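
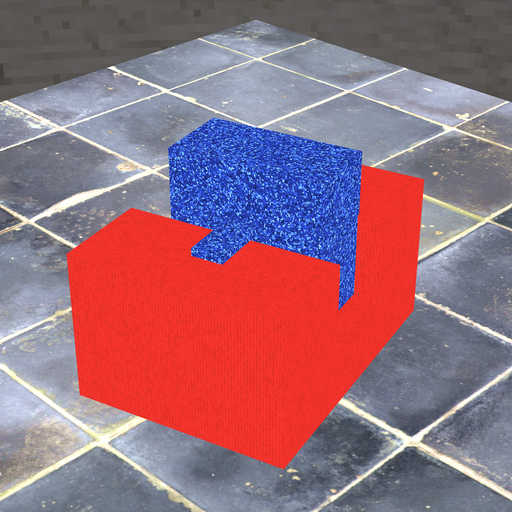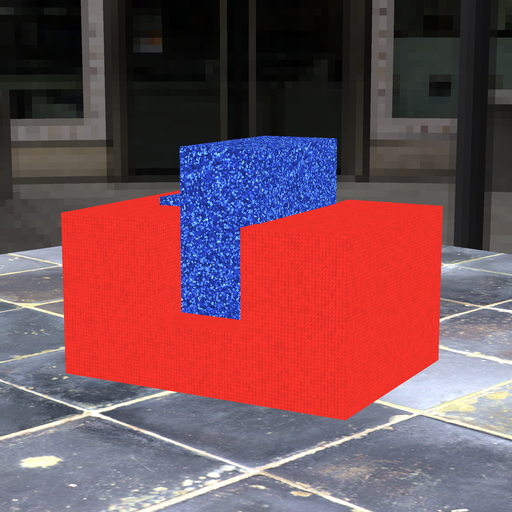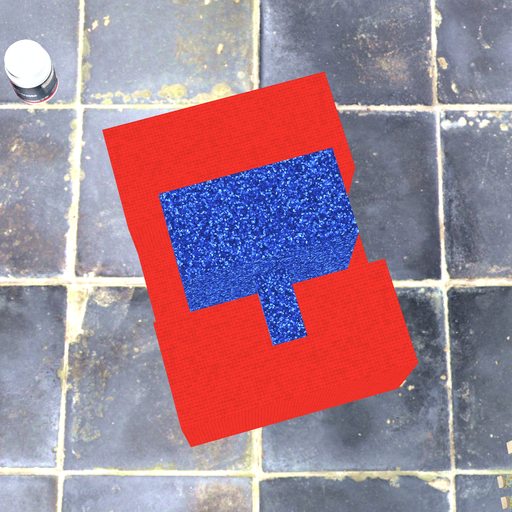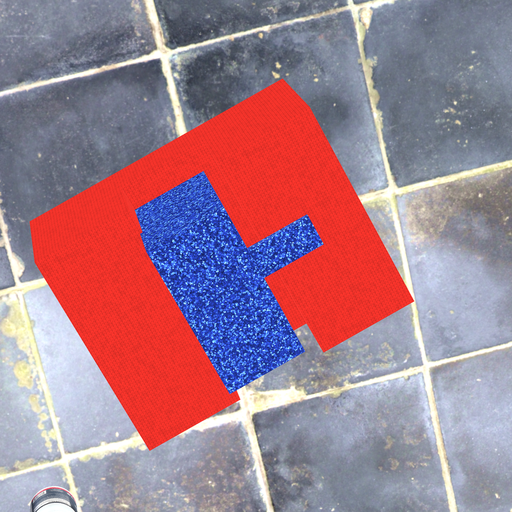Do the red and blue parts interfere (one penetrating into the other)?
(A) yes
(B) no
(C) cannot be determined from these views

(A) yes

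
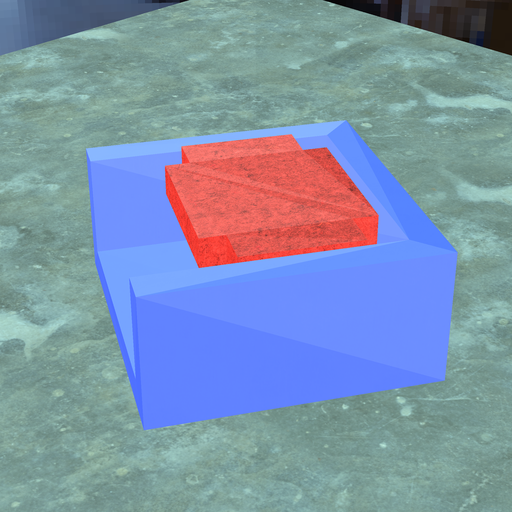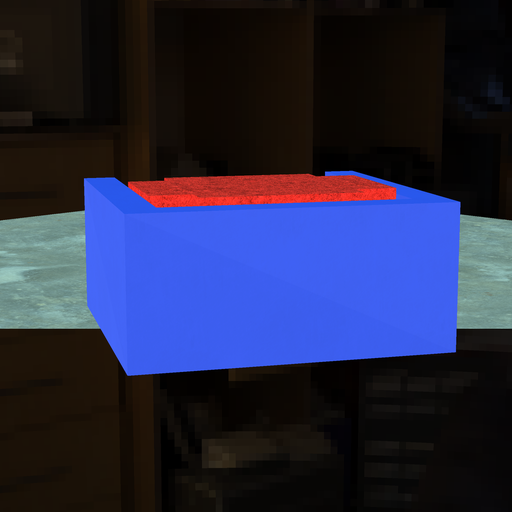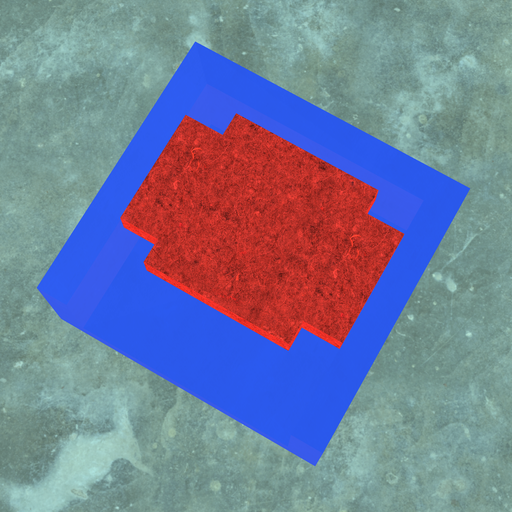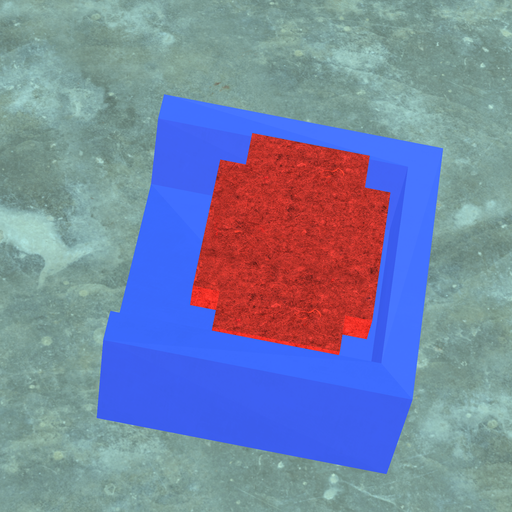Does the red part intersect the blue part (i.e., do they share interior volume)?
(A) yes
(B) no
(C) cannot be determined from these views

(B) no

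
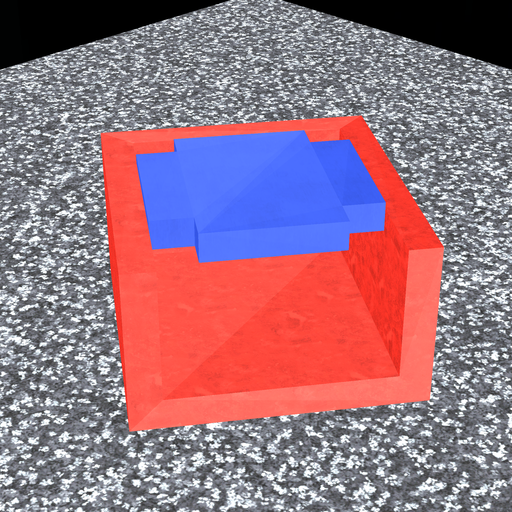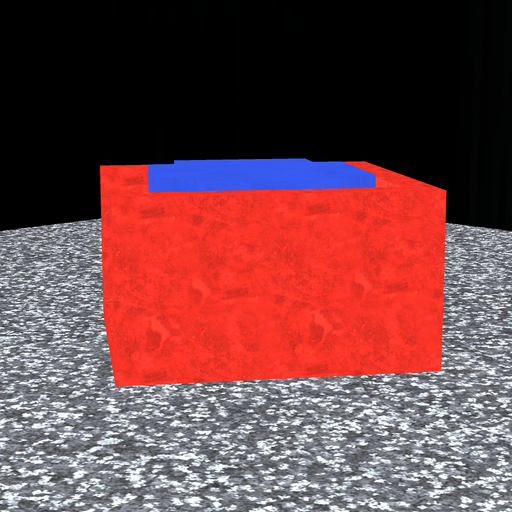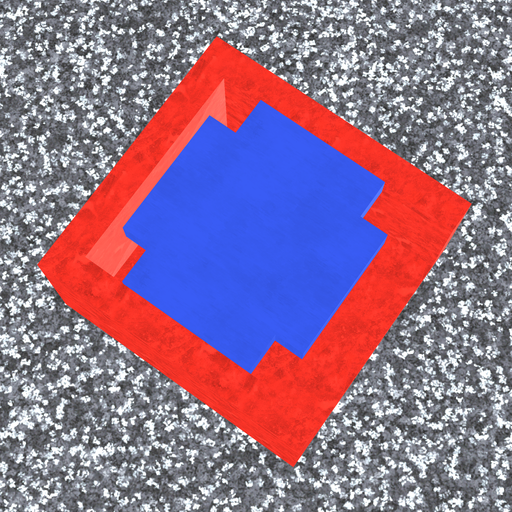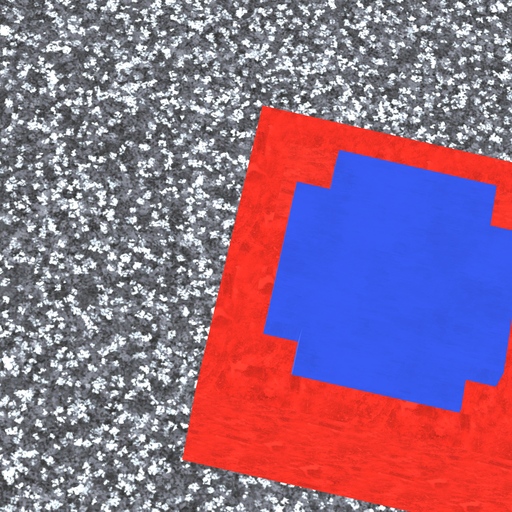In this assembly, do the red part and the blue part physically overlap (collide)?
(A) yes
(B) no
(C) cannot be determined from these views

(B) no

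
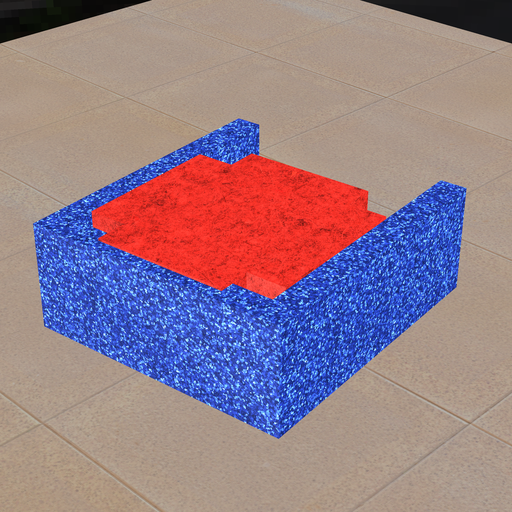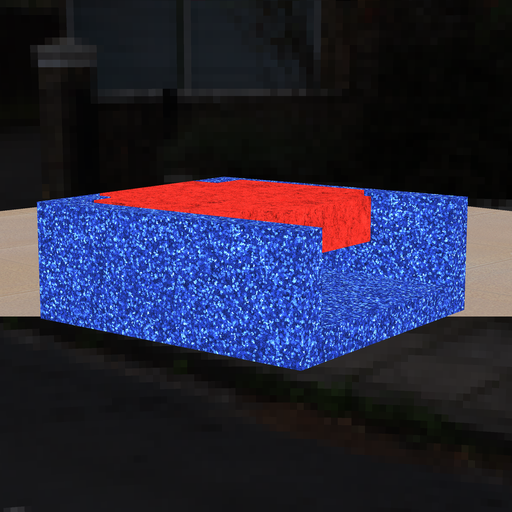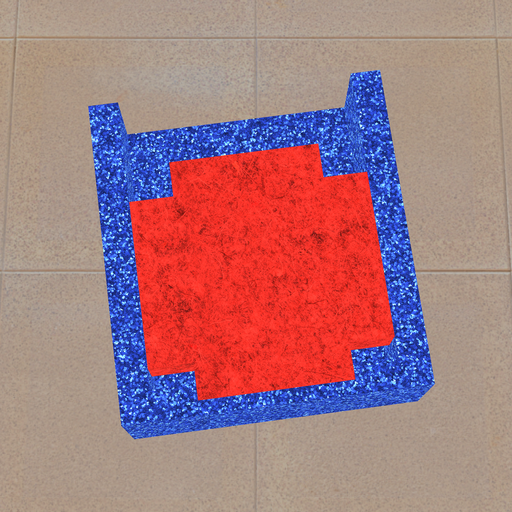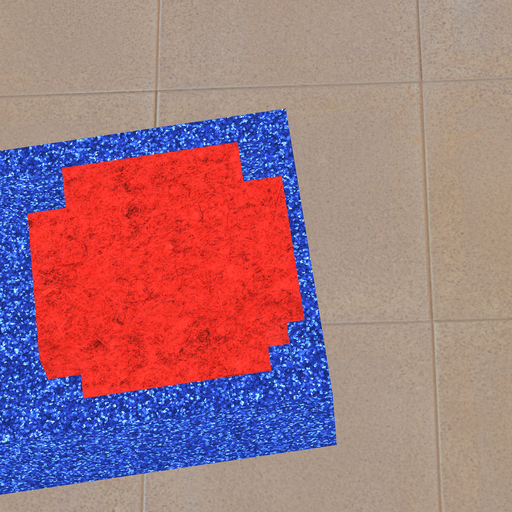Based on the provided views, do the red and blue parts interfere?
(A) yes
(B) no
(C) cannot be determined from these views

(A) yes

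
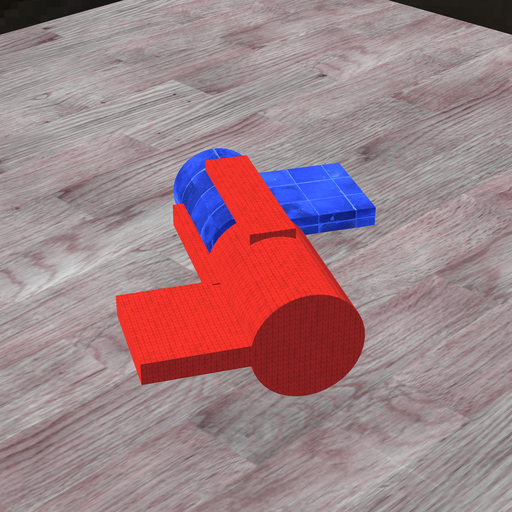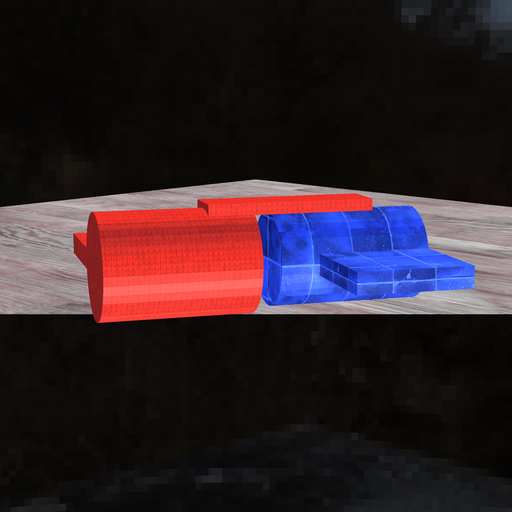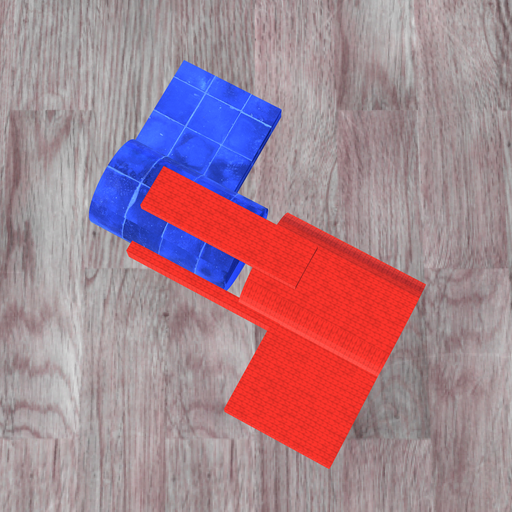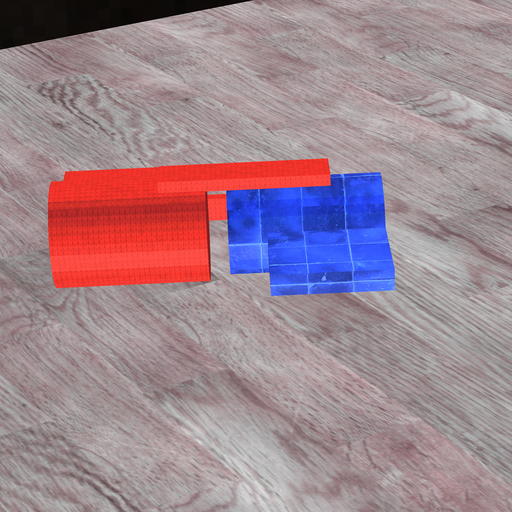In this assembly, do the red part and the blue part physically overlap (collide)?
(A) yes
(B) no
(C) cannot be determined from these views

(B) no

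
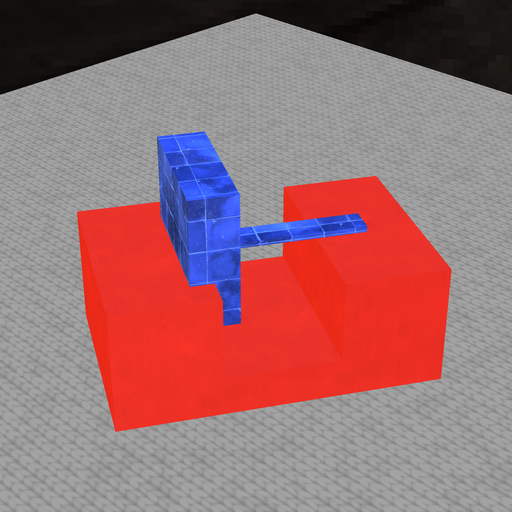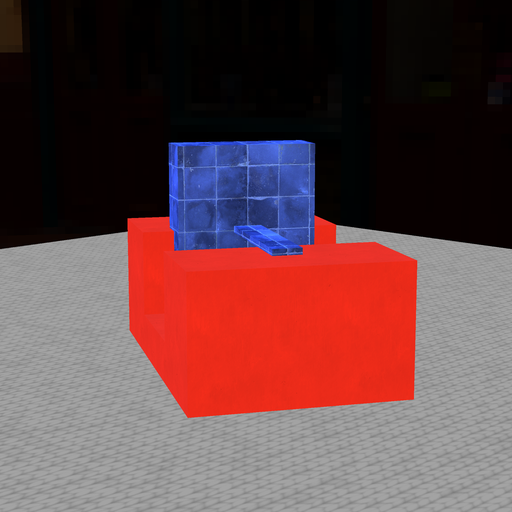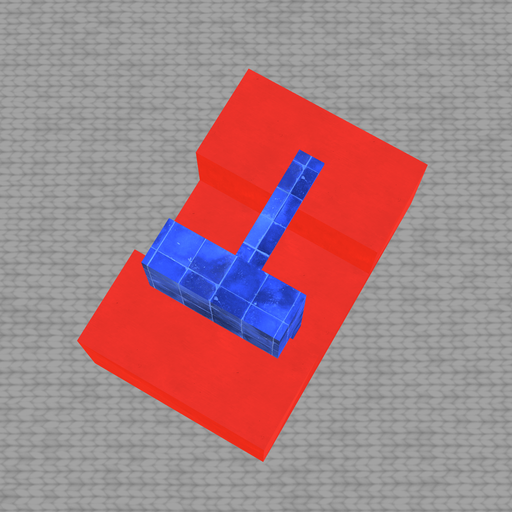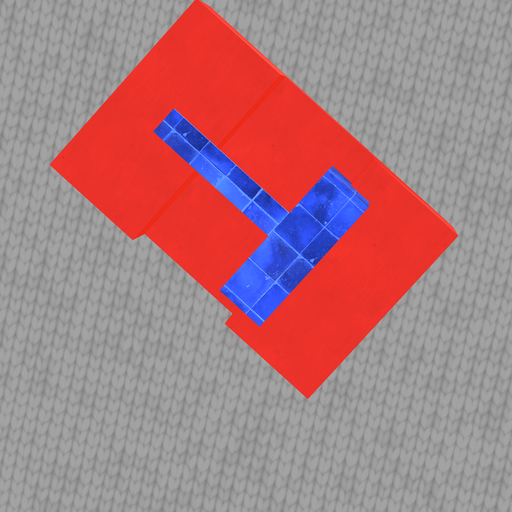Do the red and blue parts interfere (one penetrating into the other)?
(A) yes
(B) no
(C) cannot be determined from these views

(A) yes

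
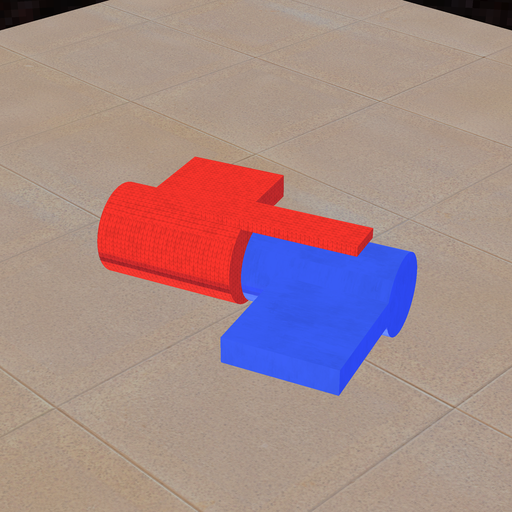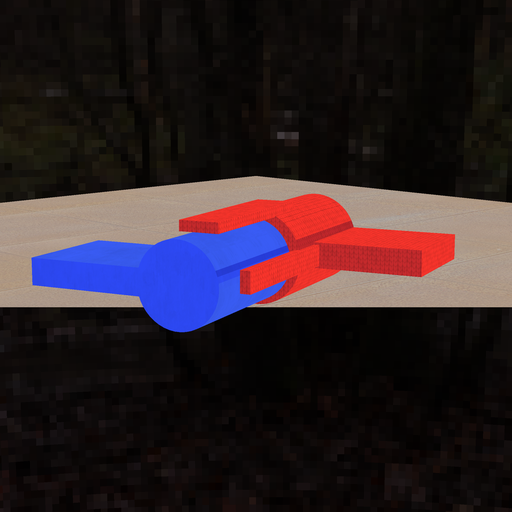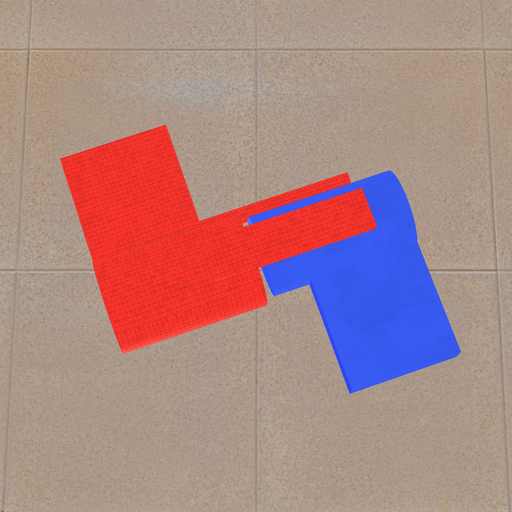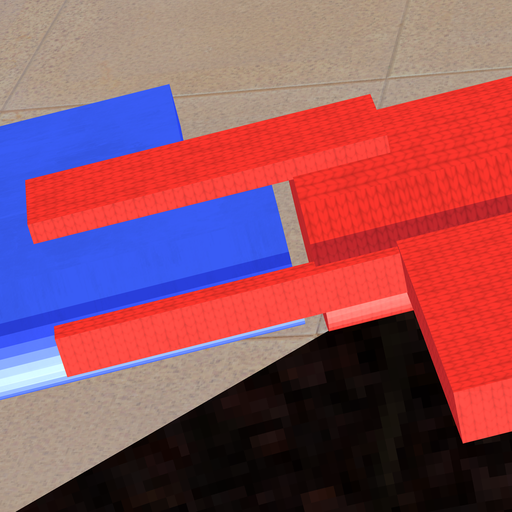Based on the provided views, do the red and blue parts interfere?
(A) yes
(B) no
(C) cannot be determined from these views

(B) no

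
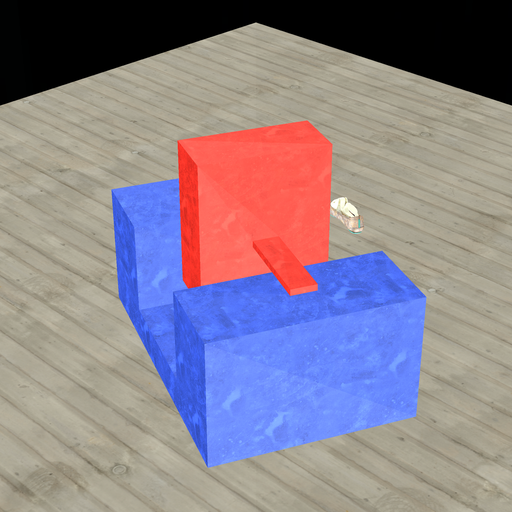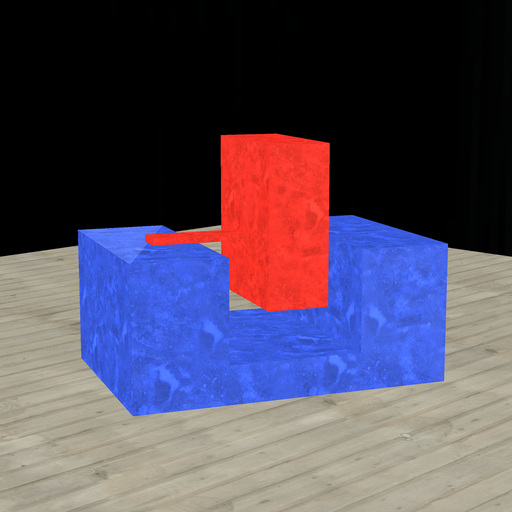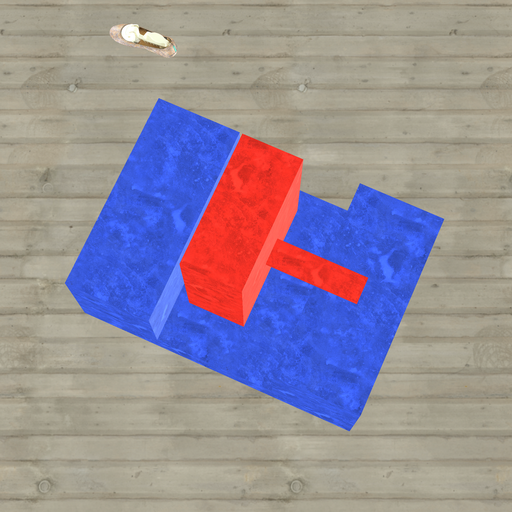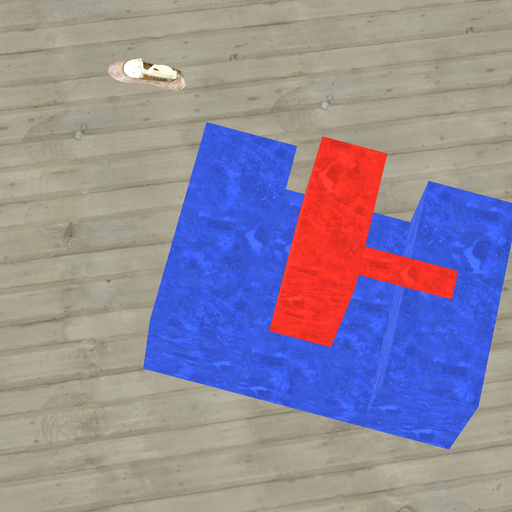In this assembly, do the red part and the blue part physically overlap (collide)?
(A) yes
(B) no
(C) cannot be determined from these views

(B) no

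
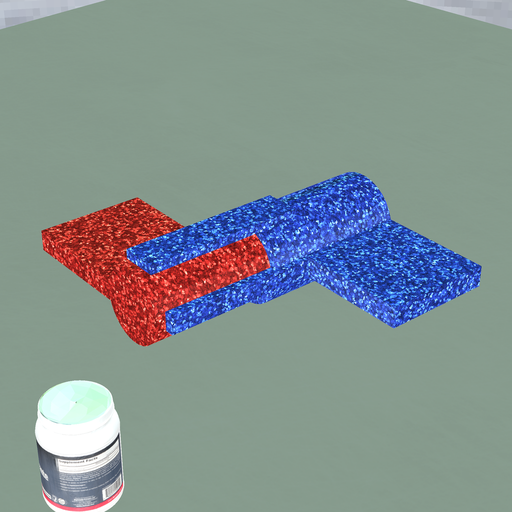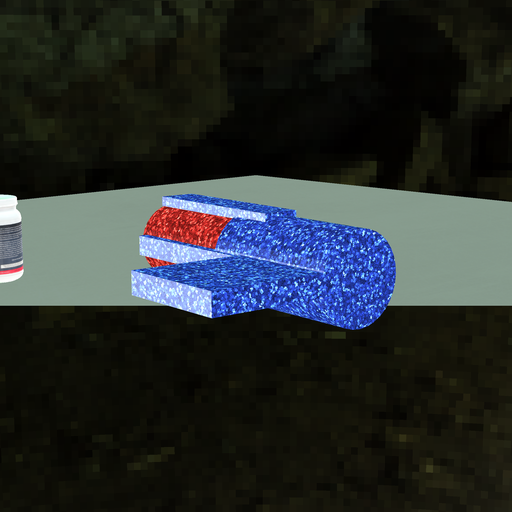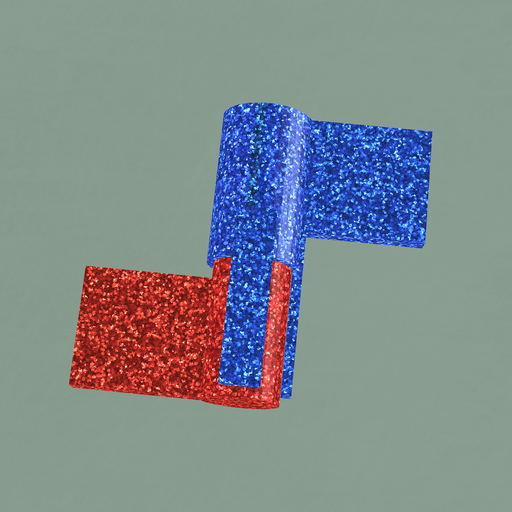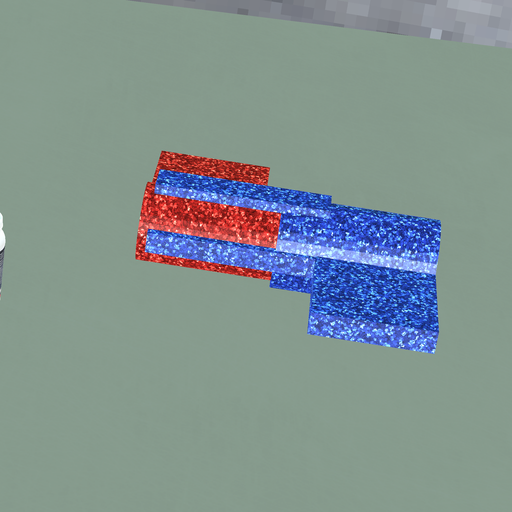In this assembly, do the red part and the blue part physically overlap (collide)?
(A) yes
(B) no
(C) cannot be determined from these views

(A) yes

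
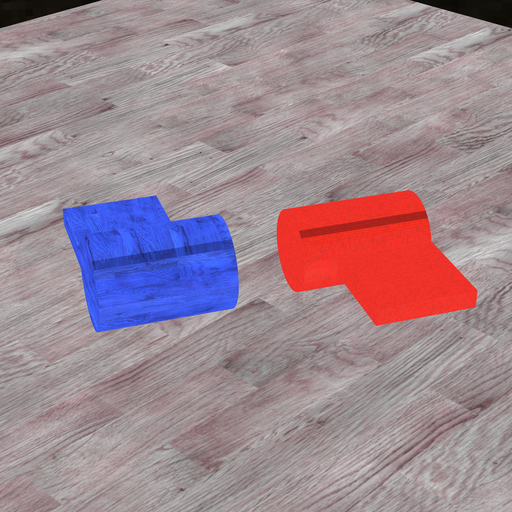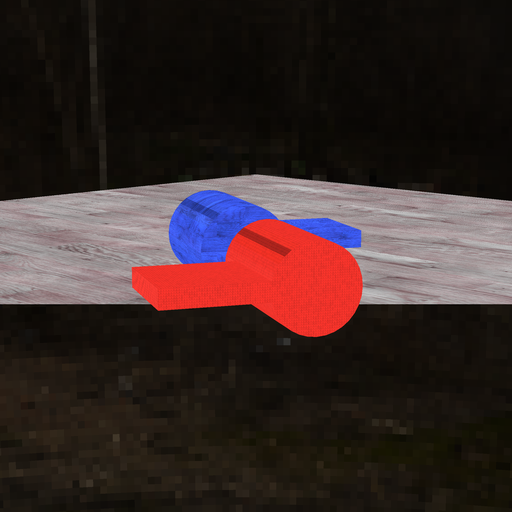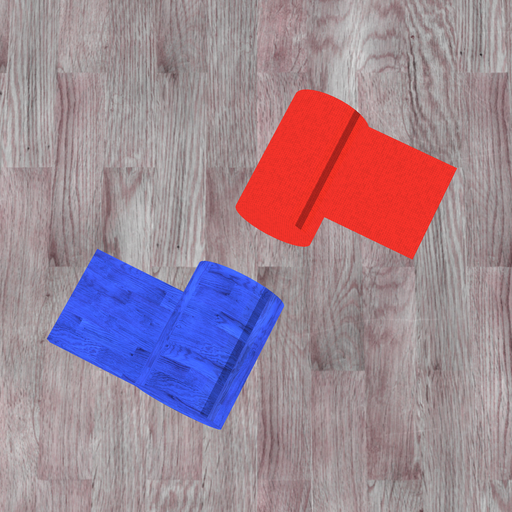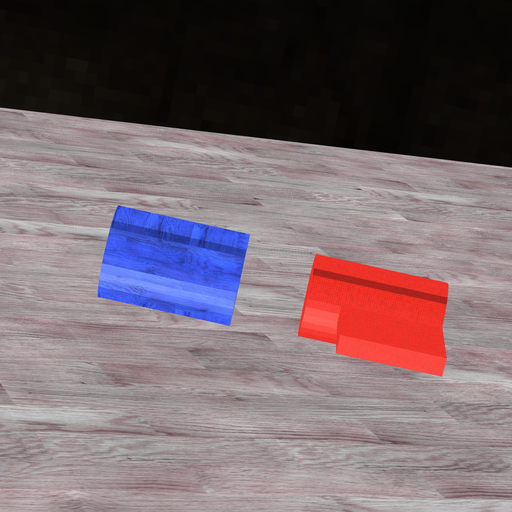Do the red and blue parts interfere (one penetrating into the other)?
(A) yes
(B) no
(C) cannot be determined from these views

(B) no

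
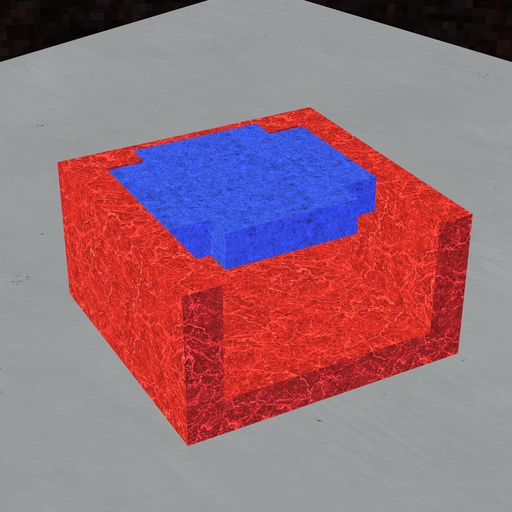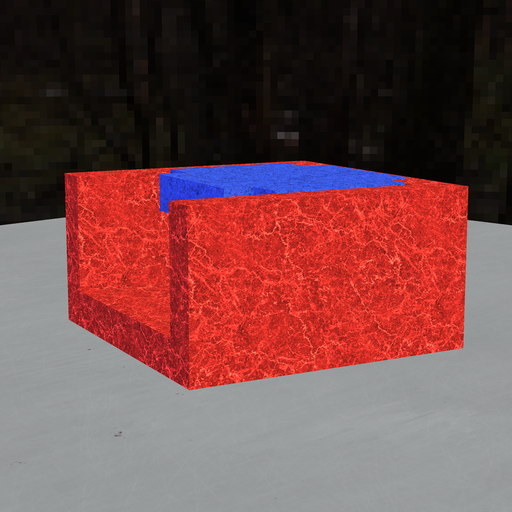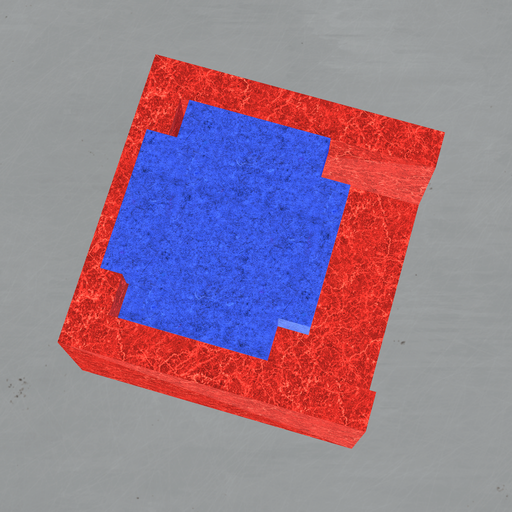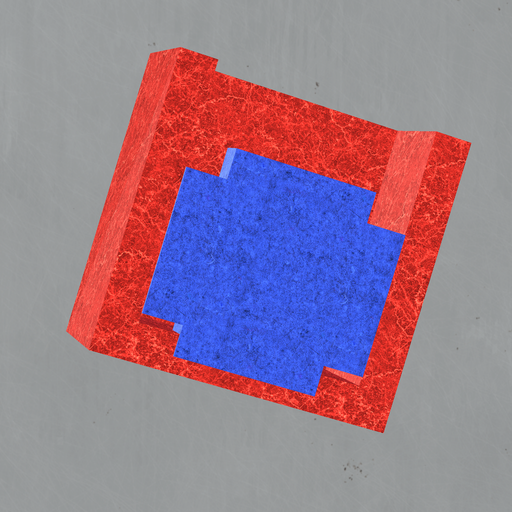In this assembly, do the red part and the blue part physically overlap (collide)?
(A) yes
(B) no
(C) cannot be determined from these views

(A) yes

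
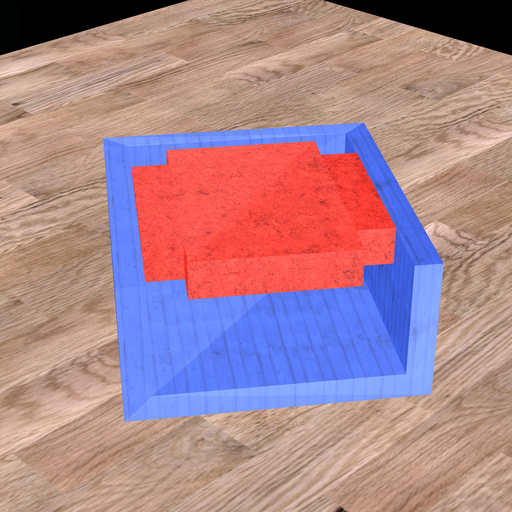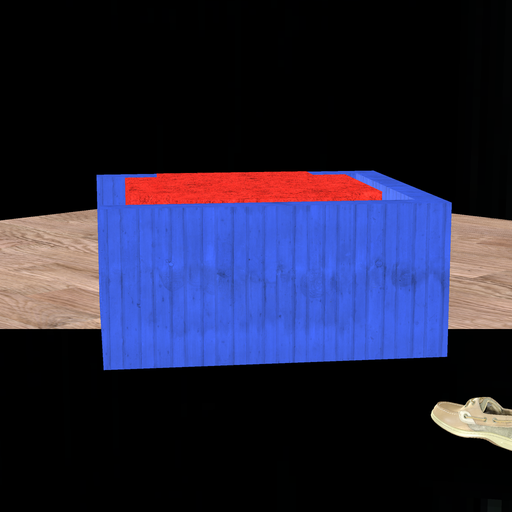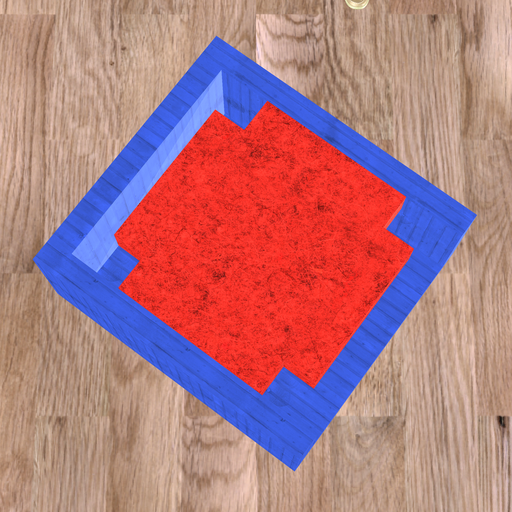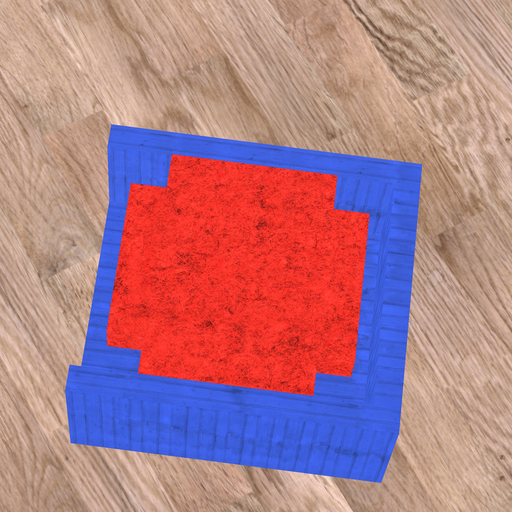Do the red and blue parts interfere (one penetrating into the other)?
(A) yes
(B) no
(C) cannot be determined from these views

(B) no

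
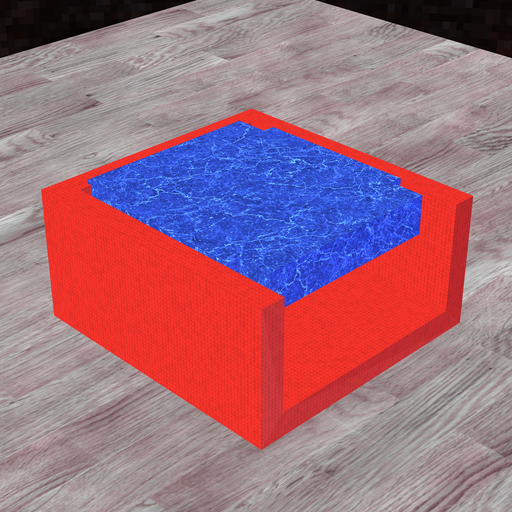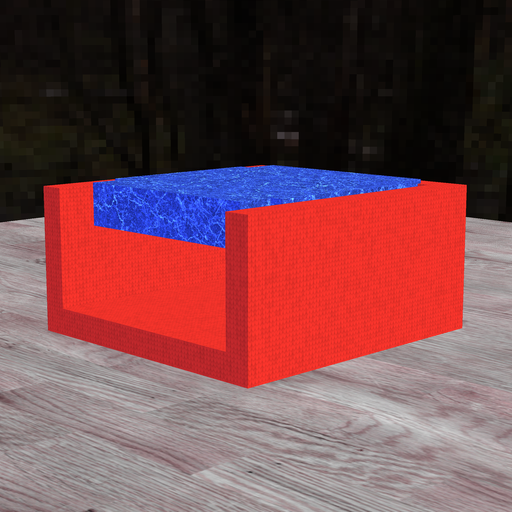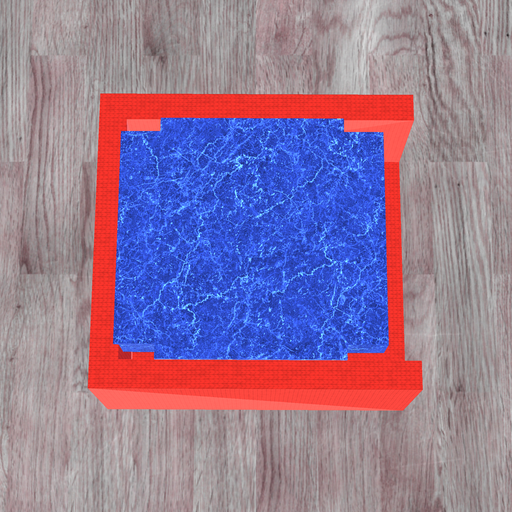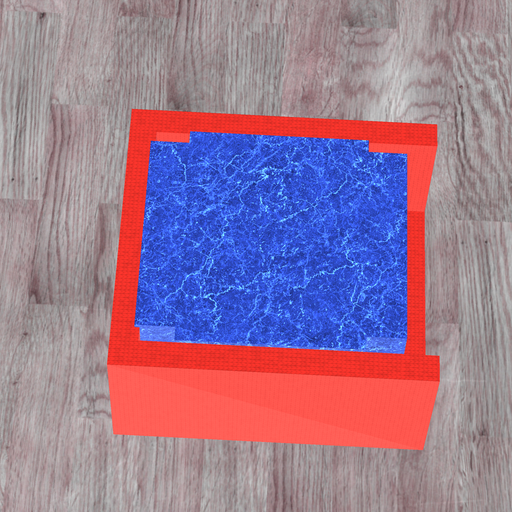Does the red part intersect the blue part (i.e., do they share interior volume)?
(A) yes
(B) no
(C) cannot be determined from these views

(A) yes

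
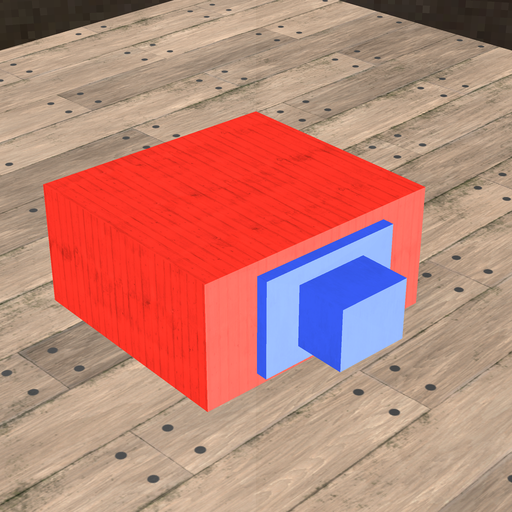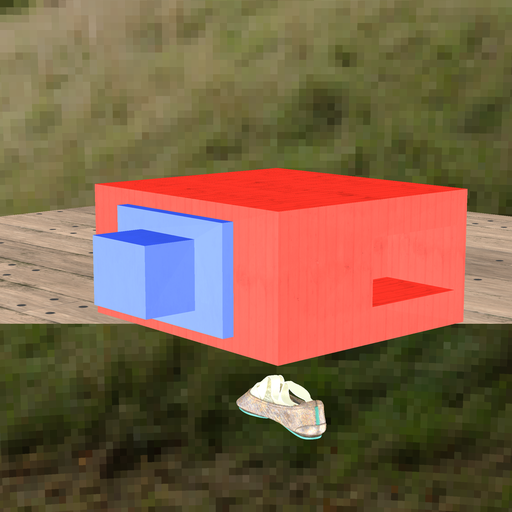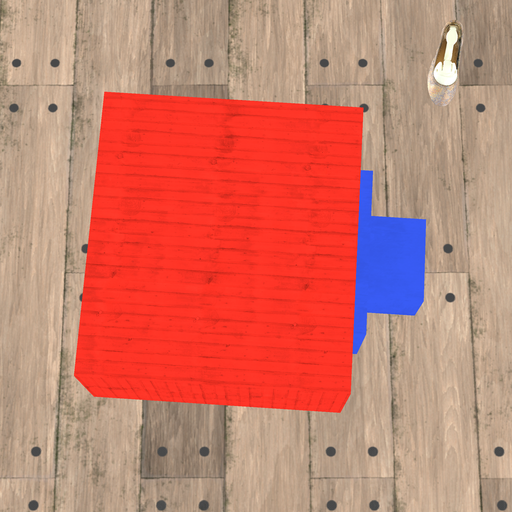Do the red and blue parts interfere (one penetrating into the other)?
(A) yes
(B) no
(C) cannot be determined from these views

(C) cannot be determined from these views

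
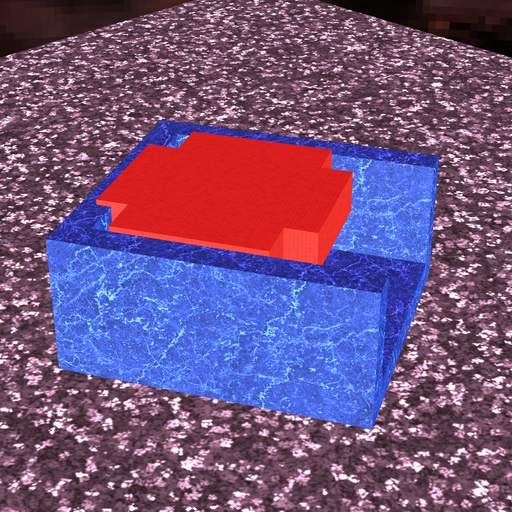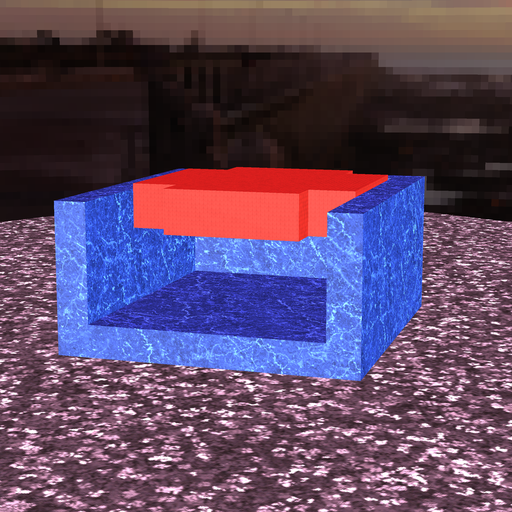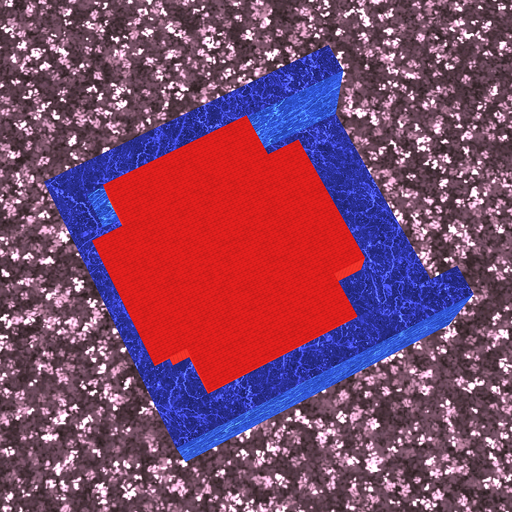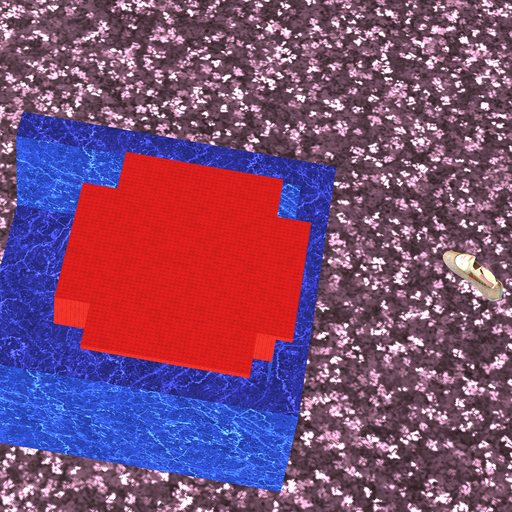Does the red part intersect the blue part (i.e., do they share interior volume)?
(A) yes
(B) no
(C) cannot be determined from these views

(A) yes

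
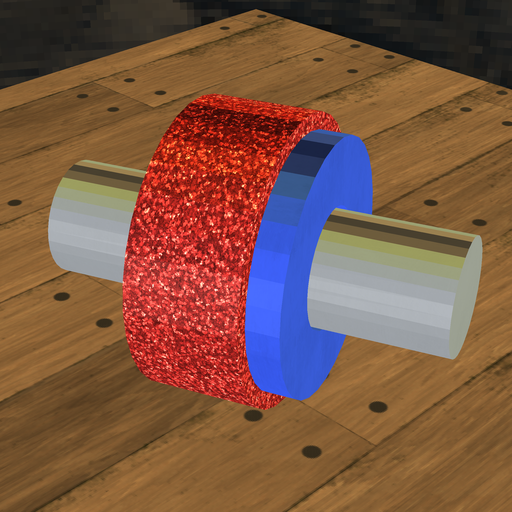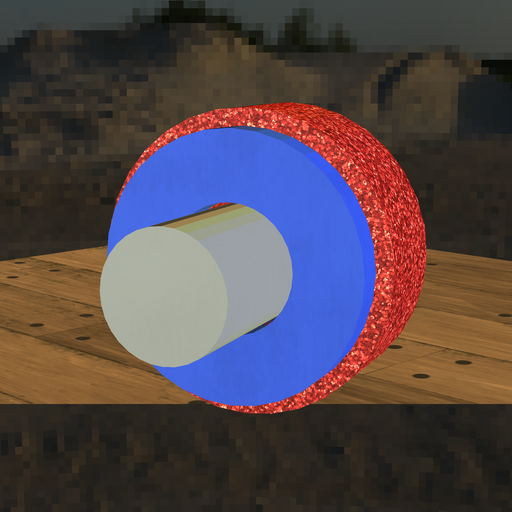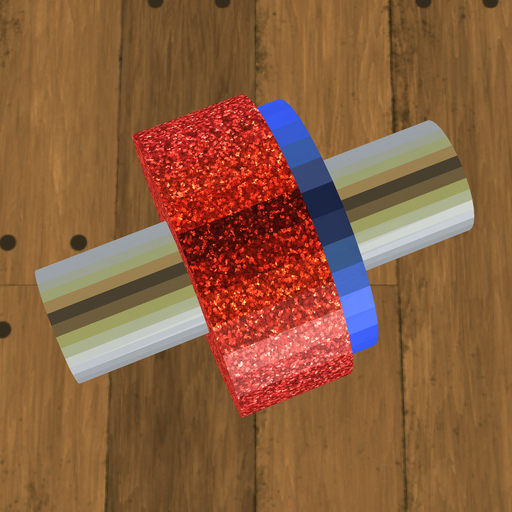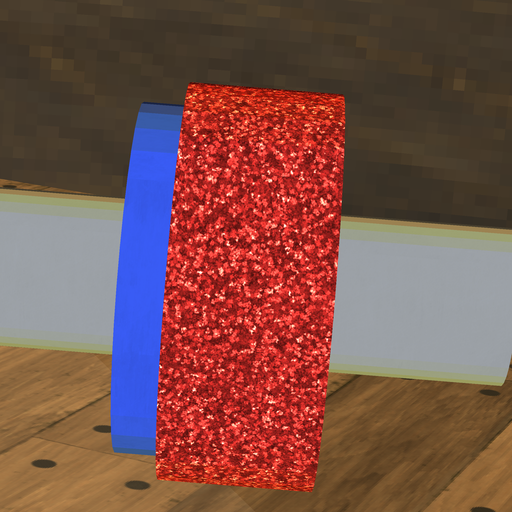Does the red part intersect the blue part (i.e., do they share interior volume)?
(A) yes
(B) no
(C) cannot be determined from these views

(A) yes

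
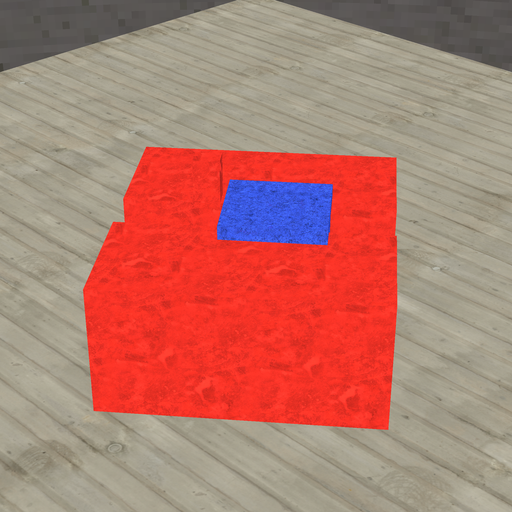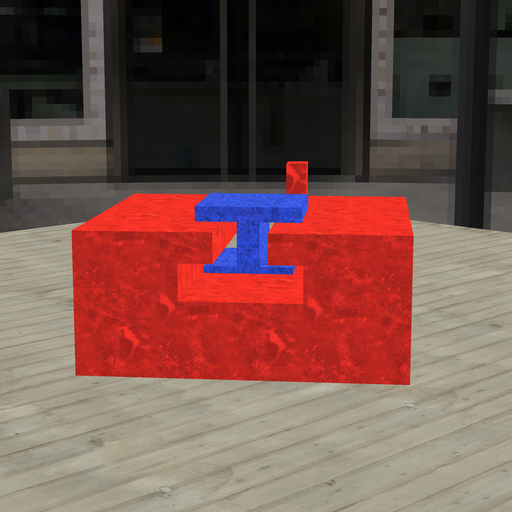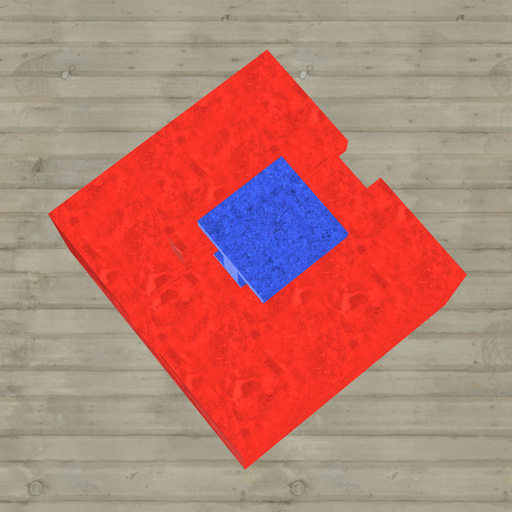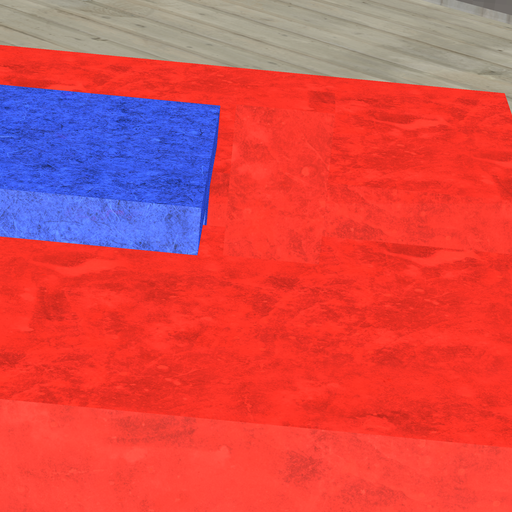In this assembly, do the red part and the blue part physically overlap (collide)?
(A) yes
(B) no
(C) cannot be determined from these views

(B) no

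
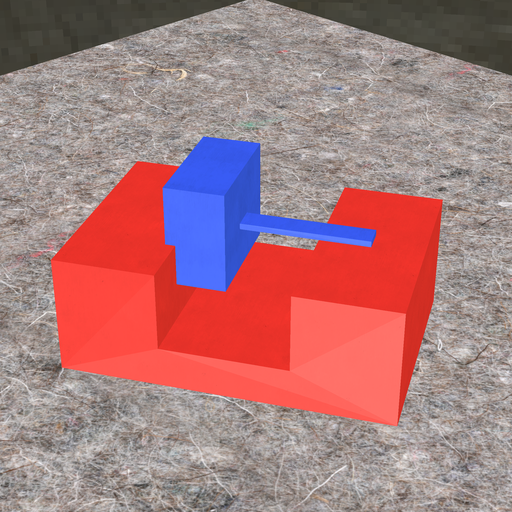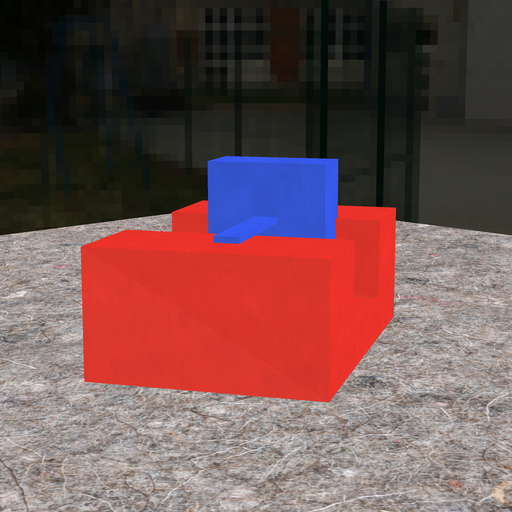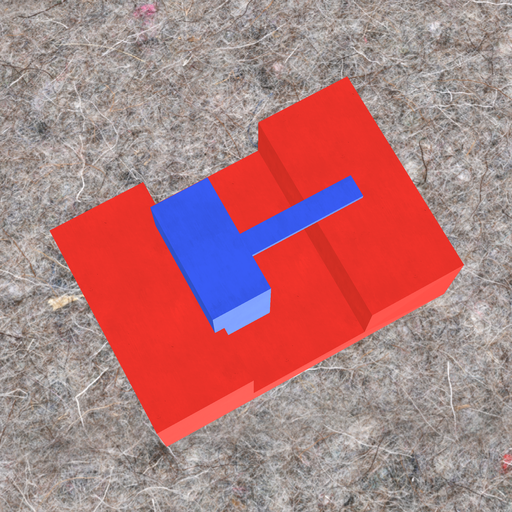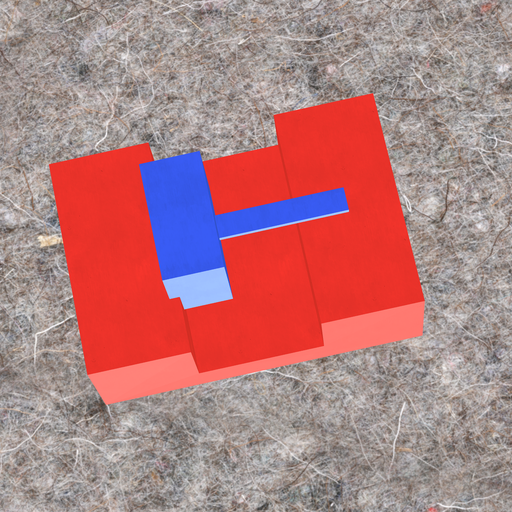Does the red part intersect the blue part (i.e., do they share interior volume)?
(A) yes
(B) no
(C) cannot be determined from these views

(A) yes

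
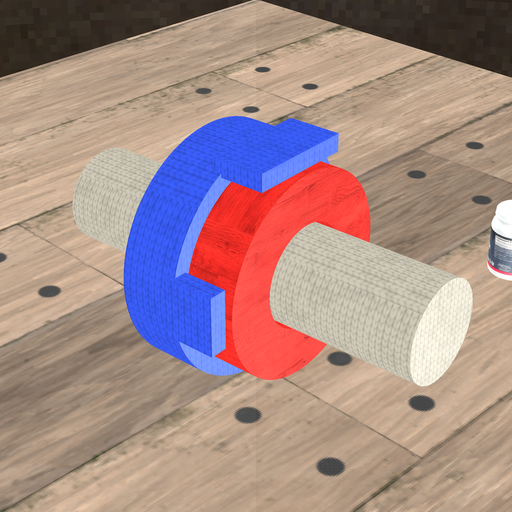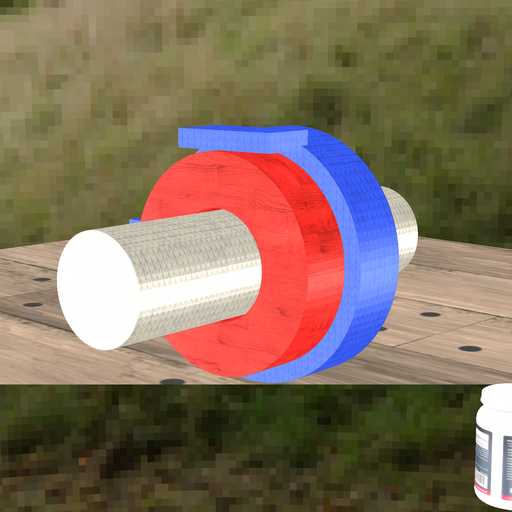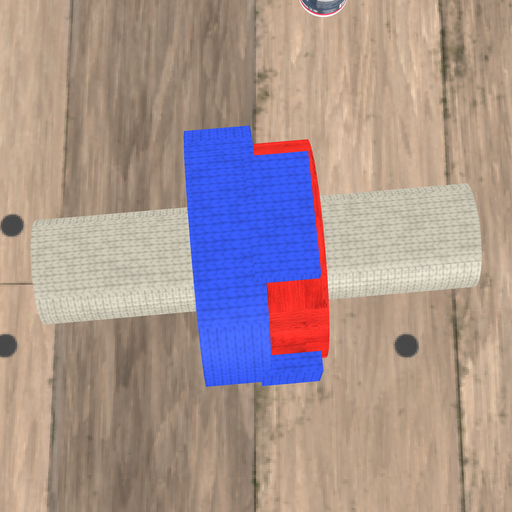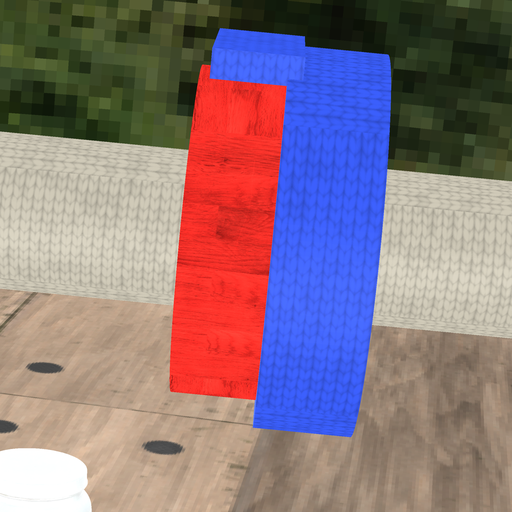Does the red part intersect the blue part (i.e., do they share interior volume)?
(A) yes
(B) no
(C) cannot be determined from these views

(A) yes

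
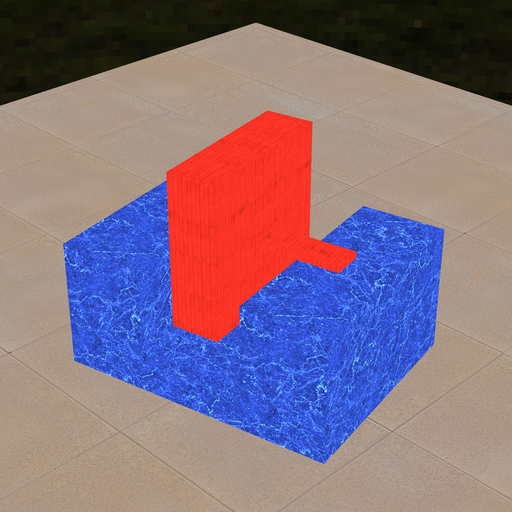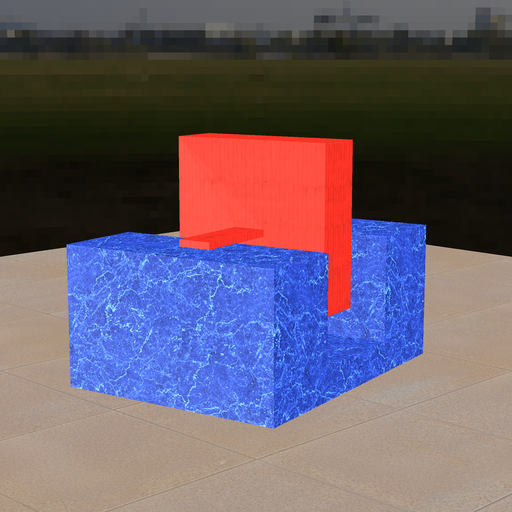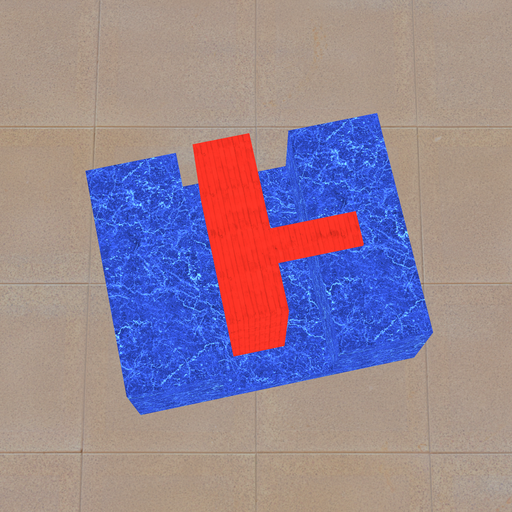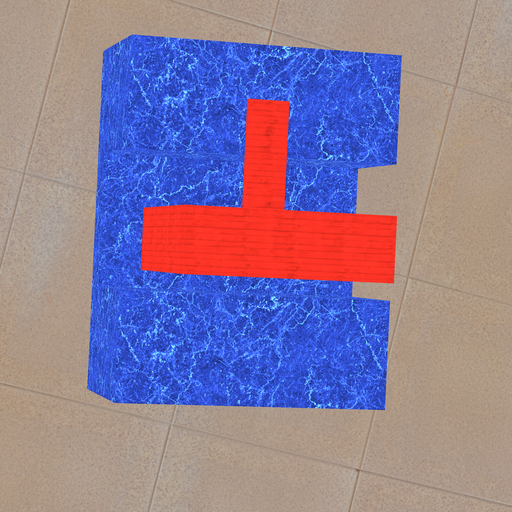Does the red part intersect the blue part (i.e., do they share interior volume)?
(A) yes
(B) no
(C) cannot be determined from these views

(B) no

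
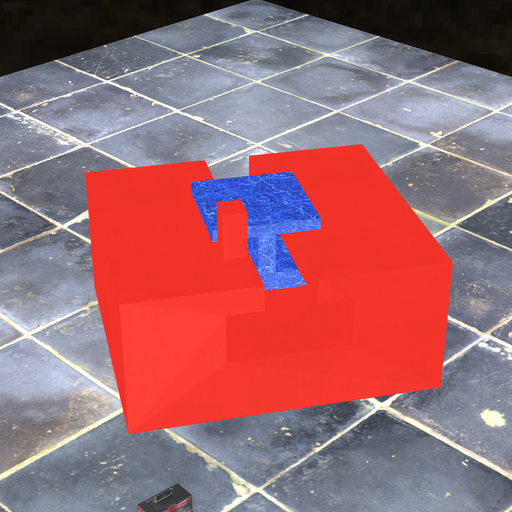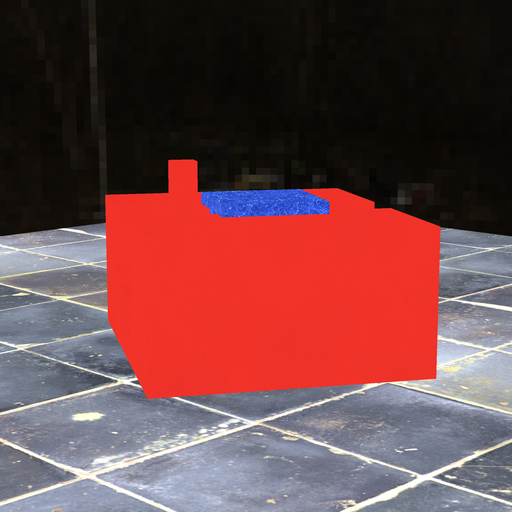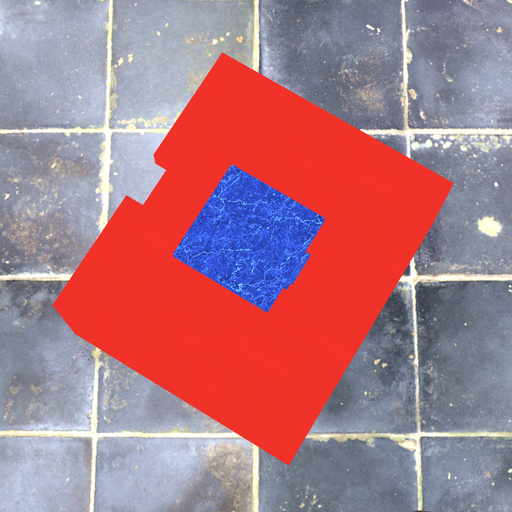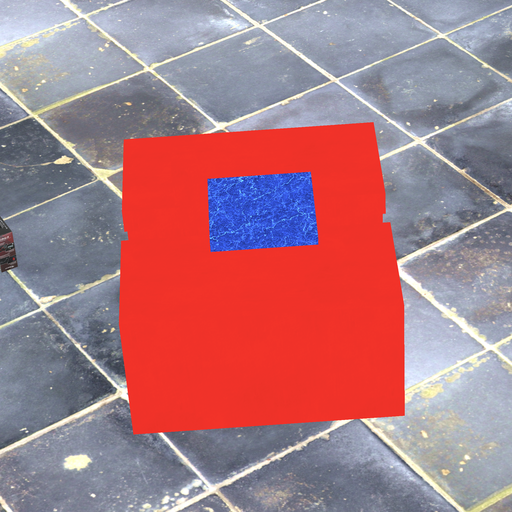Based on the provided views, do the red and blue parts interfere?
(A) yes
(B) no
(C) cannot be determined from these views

(B) no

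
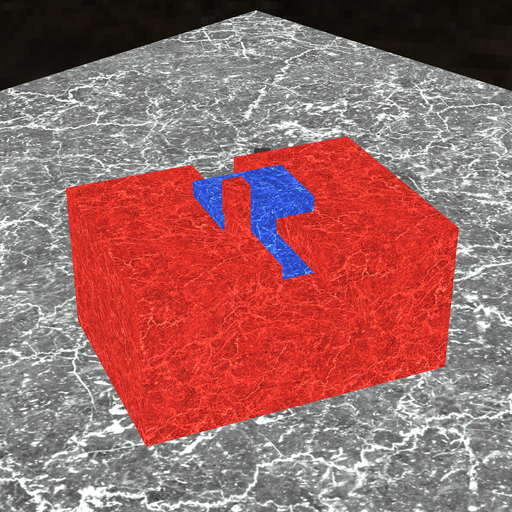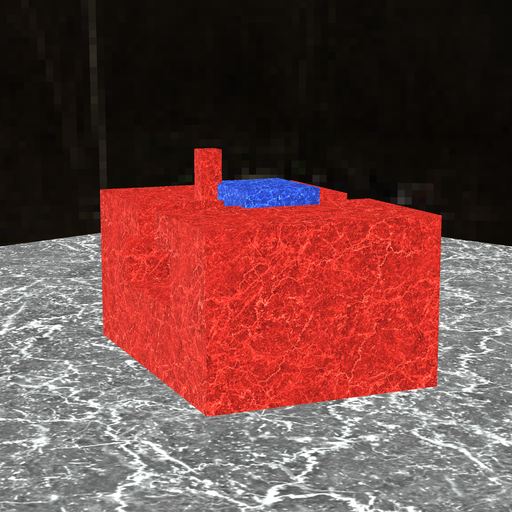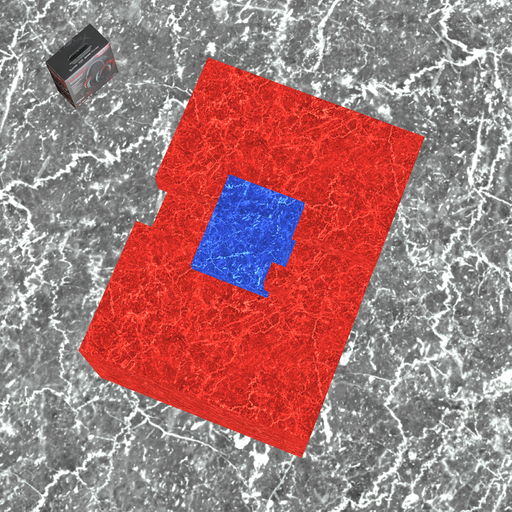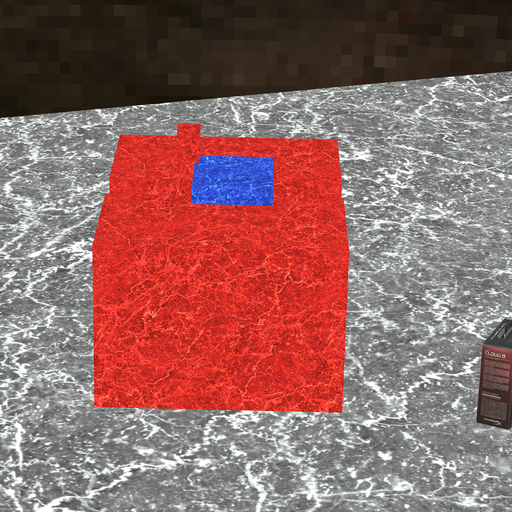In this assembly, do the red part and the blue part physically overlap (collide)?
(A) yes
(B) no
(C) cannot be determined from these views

(A) yes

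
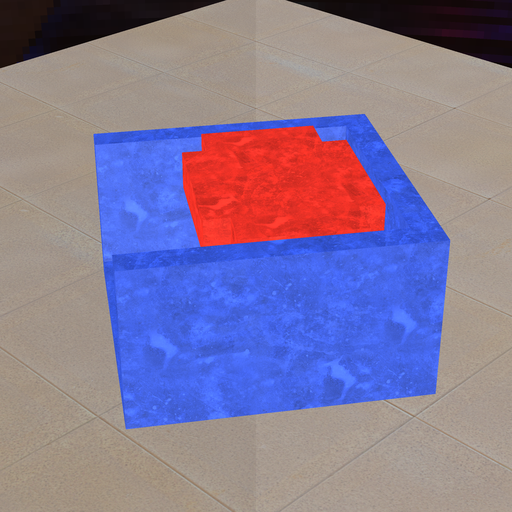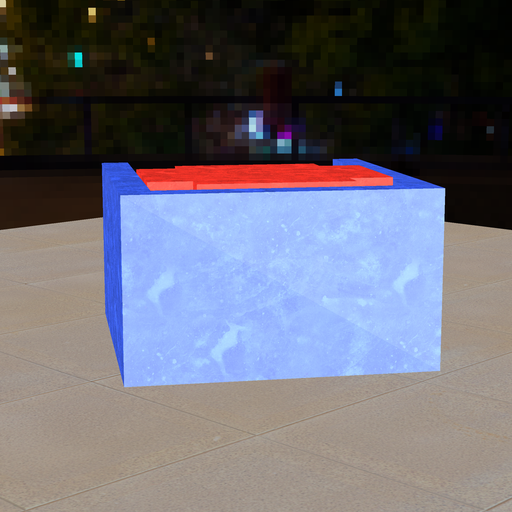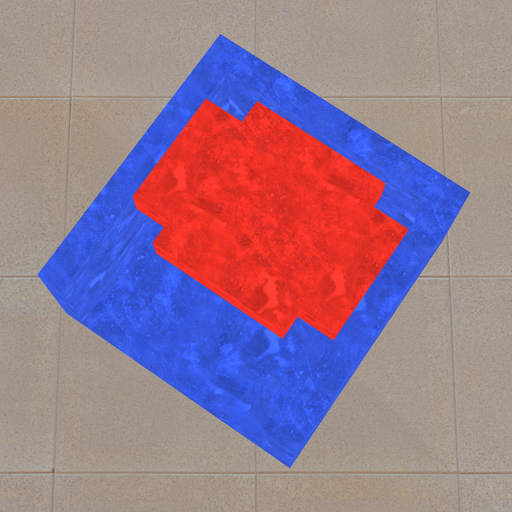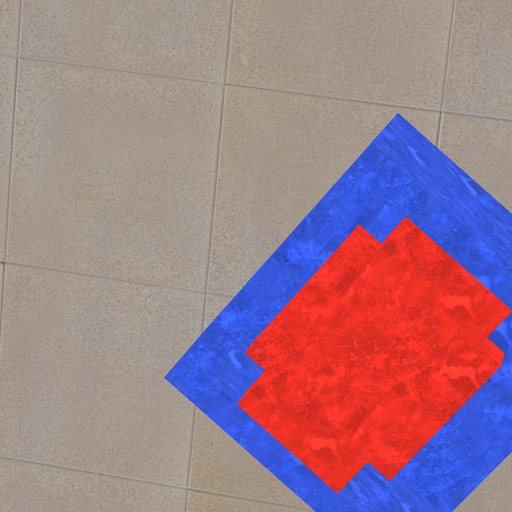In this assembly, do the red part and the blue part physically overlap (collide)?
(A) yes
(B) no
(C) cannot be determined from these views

(B) no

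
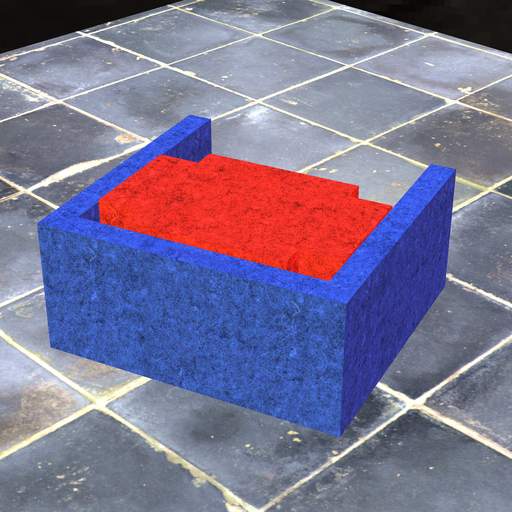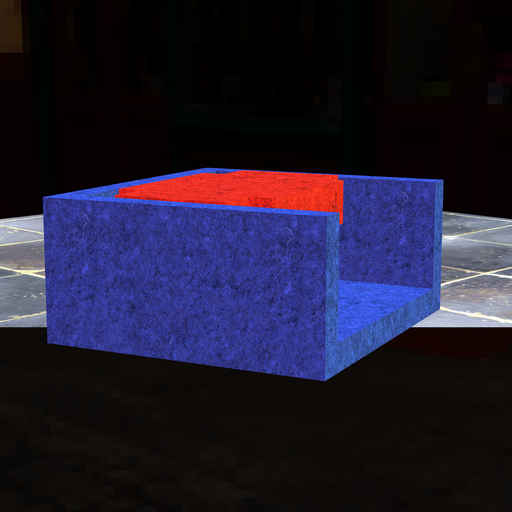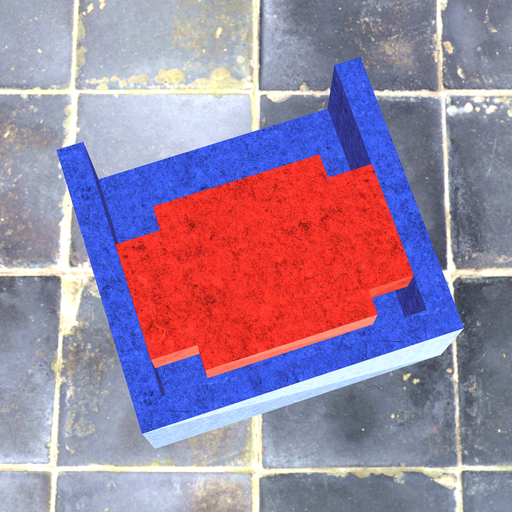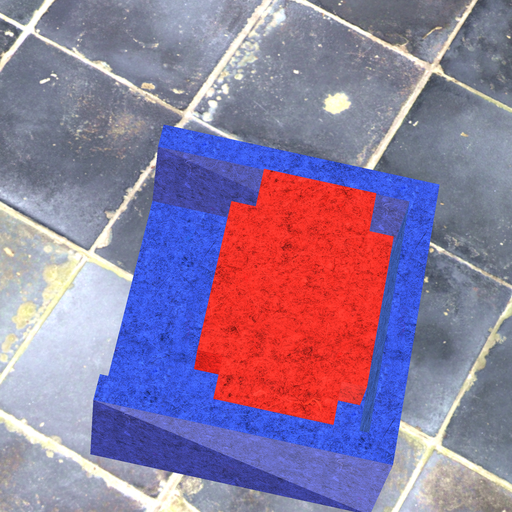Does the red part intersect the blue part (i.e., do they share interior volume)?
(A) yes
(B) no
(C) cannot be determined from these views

(B) no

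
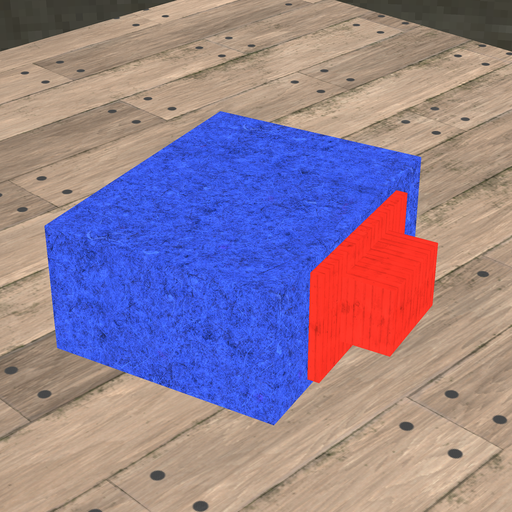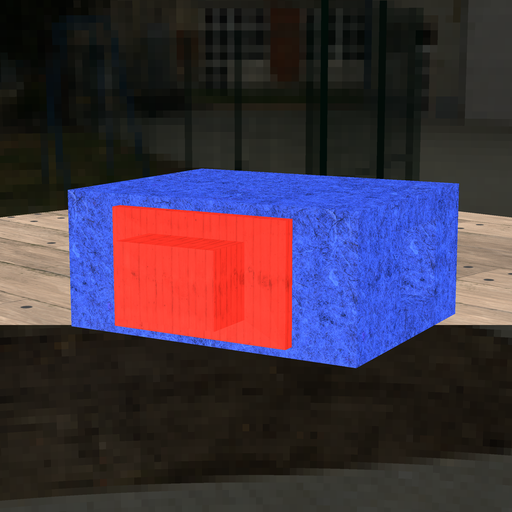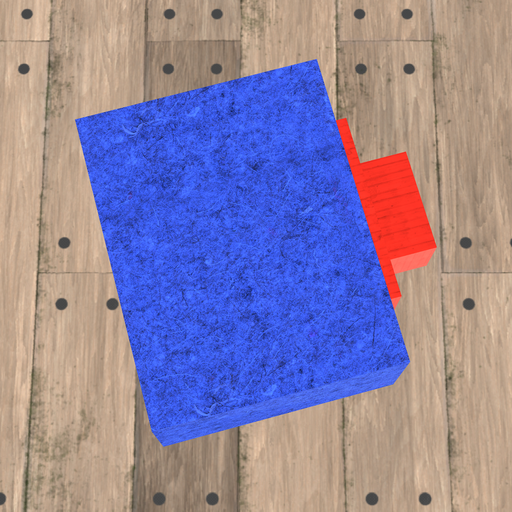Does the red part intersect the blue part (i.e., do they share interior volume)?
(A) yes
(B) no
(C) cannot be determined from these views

(C) cannot be determined from these views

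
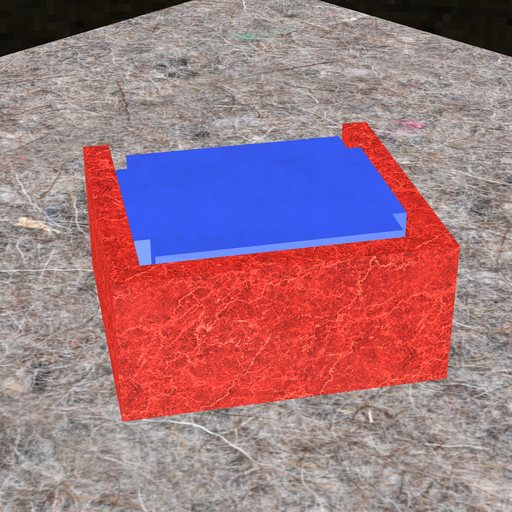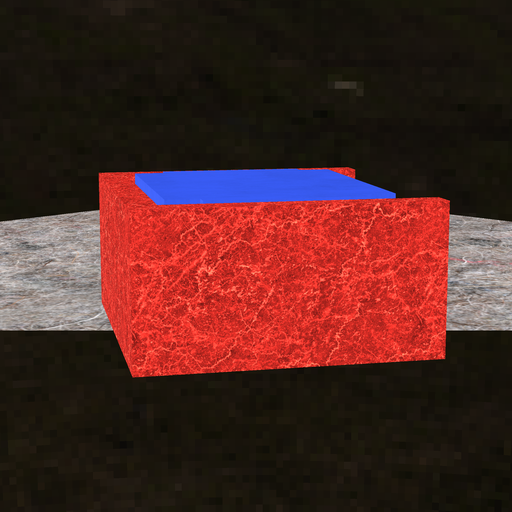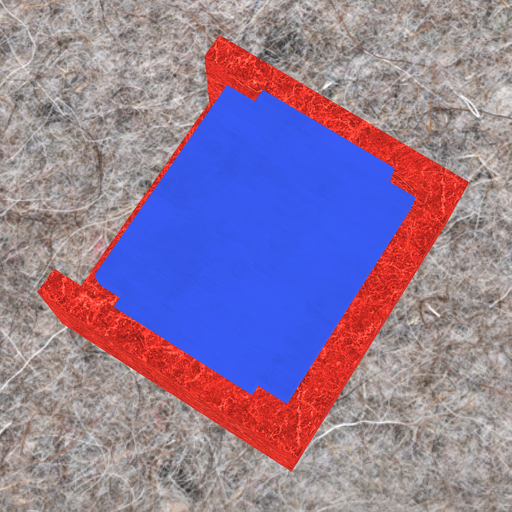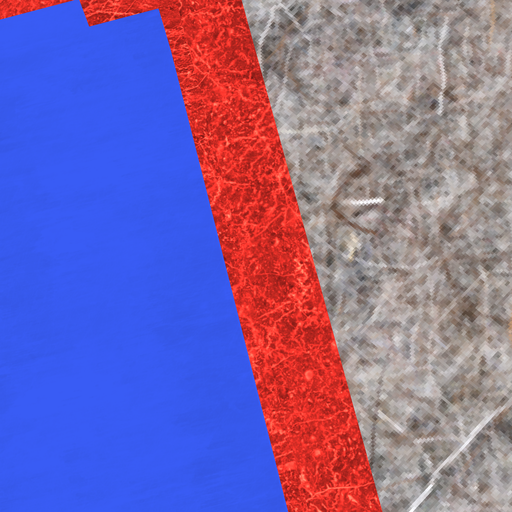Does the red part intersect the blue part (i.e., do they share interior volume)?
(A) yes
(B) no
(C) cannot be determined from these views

(B) no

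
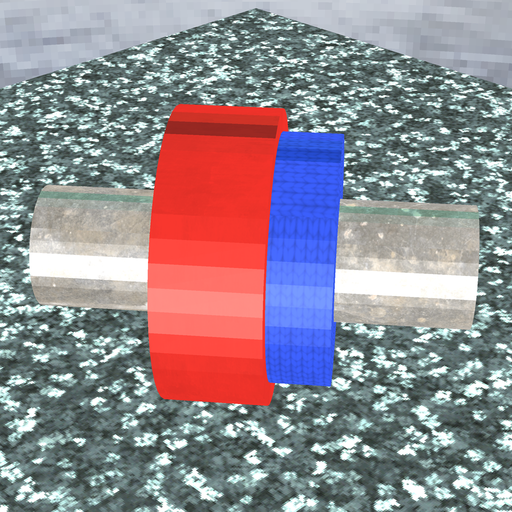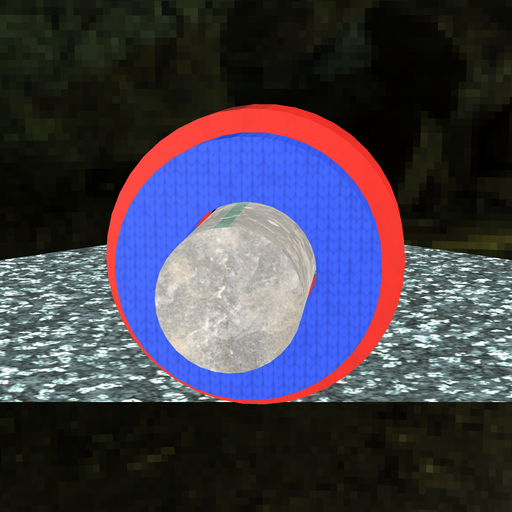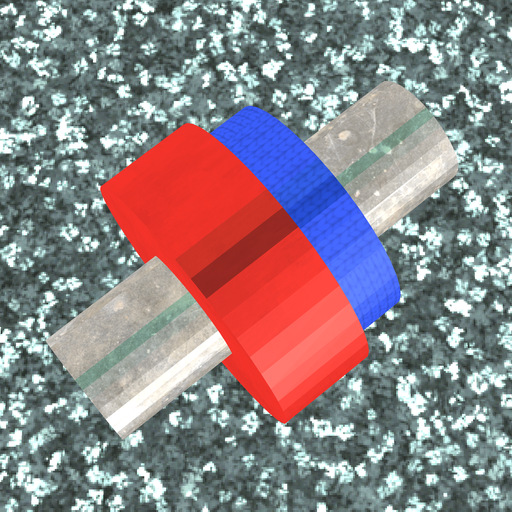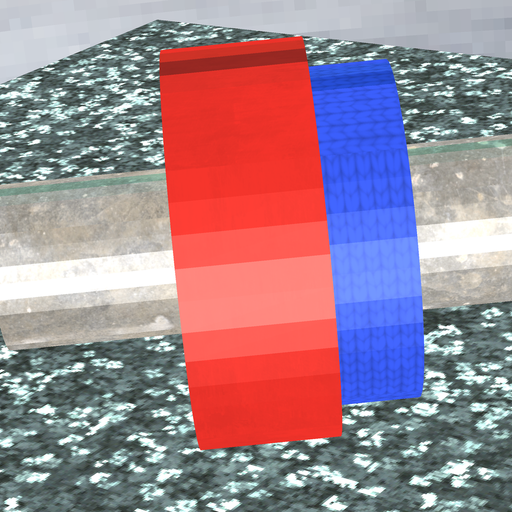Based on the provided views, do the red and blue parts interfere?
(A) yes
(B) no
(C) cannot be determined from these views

(A) yes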